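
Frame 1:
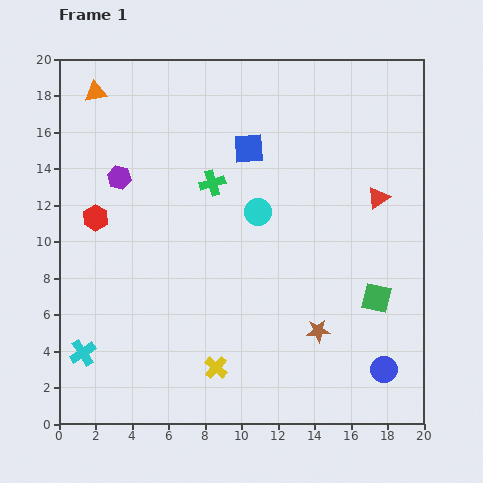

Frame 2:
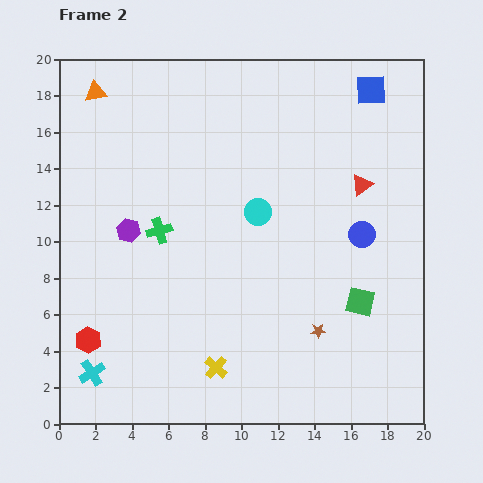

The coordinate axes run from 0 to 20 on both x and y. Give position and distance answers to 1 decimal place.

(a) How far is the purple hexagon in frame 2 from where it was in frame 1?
2.9

The purple hexagon moved from (3.3, 13.5) to (3.8, 10.6), a distance of √(0.5² + 2.9²) ≈ 2.9.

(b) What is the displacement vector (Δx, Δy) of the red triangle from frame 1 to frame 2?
(-0.9, 0.7)

The red triangle was at (17.5, 12.4) in frame 1 and (16.6, 13.1) in frame 2.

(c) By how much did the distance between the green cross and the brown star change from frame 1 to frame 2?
+0.3

Distance in frame 1: 10.0. Distance in frame 2: 10.3.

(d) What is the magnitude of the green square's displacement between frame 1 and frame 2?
0.9

The green square moved from (17.4, 6.9) to (16.5, 6.7), a distance of √(0.9² + 0.2²) ≈ 0.9.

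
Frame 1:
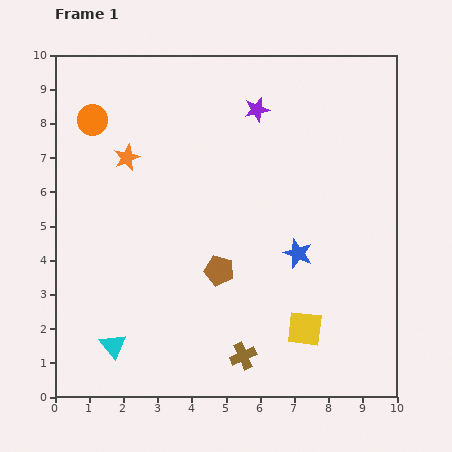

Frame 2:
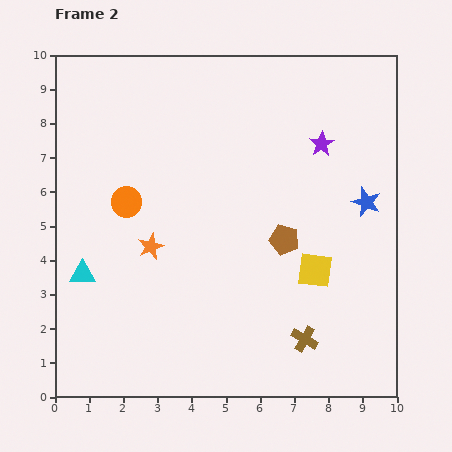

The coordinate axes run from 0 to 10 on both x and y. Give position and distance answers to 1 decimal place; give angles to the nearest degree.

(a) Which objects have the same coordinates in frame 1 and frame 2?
none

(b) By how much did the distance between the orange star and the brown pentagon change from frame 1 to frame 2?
-0.4

Distance in frame 1: 4.3. Distance in frame 2: 3.9.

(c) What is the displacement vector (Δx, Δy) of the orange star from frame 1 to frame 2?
(0.7, -2.6)

The orange star was at (2.1, 7.0) in frame 1 and (2.8, 4.4) in frame 2.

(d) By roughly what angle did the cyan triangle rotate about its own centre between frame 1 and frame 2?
52° counter-clockwise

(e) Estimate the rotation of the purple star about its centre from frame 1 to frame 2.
19° counter-clockwise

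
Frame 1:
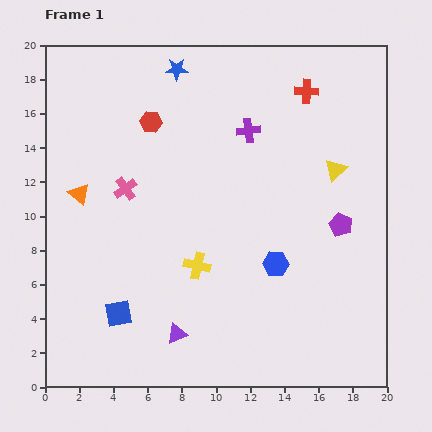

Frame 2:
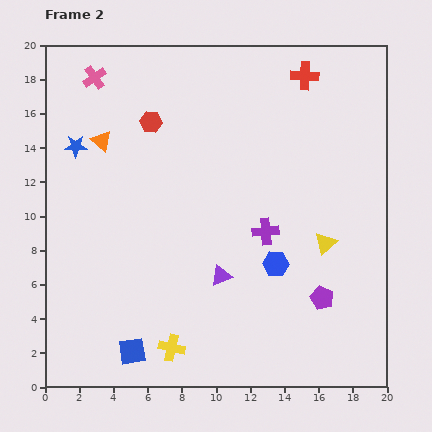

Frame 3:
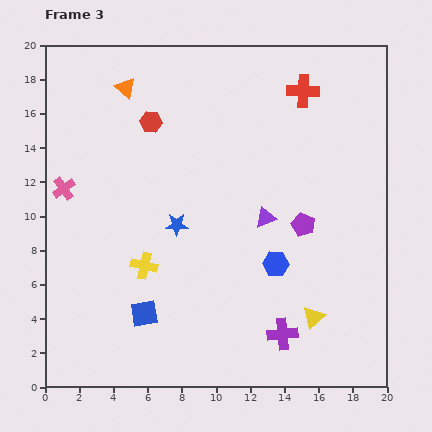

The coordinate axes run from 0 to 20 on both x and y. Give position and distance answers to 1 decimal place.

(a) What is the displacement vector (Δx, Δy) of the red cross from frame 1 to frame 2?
(-0.1, 0.9)

The red cross was at (15.3, 17.3) in frame 1 and (15.2, 18.2) in frame 2.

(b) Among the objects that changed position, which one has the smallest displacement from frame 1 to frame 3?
the red cross

(moved 0.2)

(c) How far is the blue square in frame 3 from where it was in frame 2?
2.3

The blue square moved from (5.1, 2.1) to (5.8, 4.3), a distance of √(0.7² + 2.2²) ≈ 2.3.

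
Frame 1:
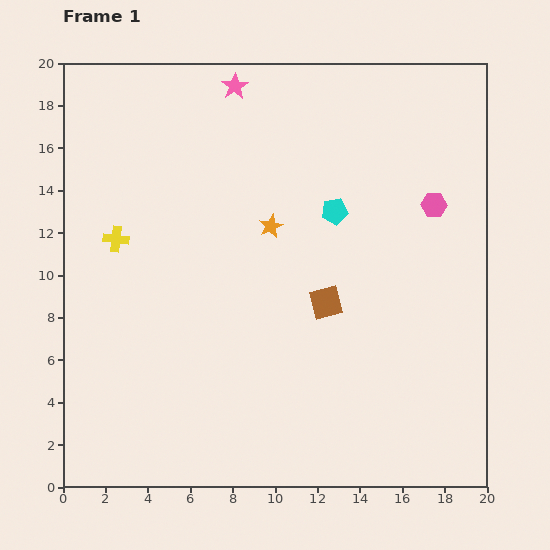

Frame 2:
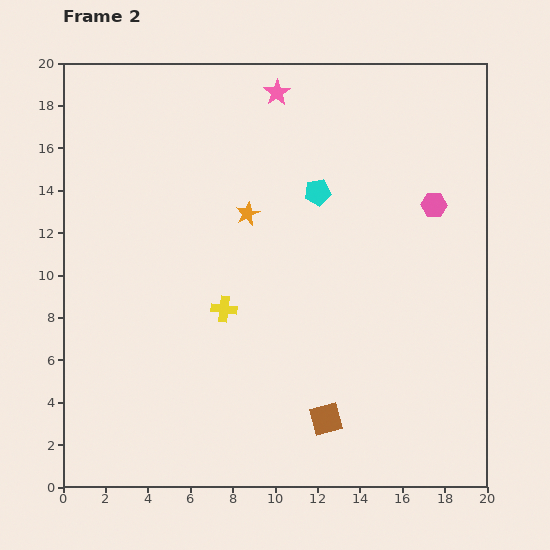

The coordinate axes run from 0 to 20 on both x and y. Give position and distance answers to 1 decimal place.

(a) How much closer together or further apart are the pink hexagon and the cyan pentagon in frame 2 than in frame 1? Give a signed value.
+0.8

Distance in frame 1: 4.7. Distance in frame 2: 5.5.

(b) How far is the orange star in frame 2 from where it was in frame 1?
1.3

The orange star moved from (9.8, 12.3) to (8.7, 12.9), a distance of √(1.1² + 0.6²) ≈ 1.3.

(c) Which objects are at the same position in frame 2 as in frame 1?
the pink hexagon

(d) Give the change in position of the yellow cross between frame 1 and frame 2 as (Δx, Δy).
(5.1, -3.3)

The yellow cross was at (2.5, 11.7) in frame 1 and (7.6, 8.4) in frame 2.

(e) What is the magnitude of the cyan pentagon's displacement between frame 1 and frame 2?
1.2

The cyan pentagon moved from (12.8, 13.0) to (12.0, 13.9), a distance of √(0.8² + 0.9²) ≈ 1.2.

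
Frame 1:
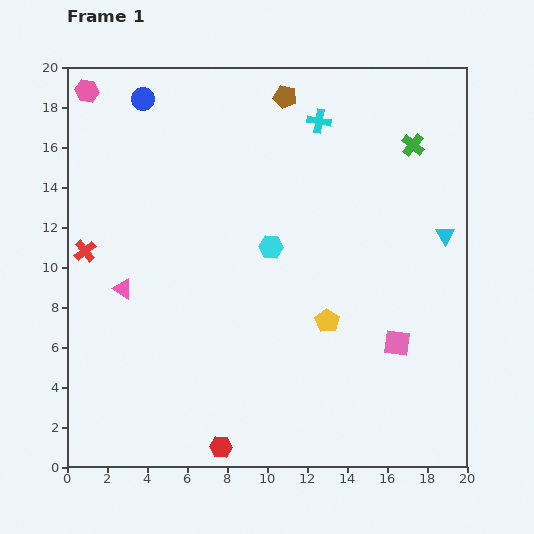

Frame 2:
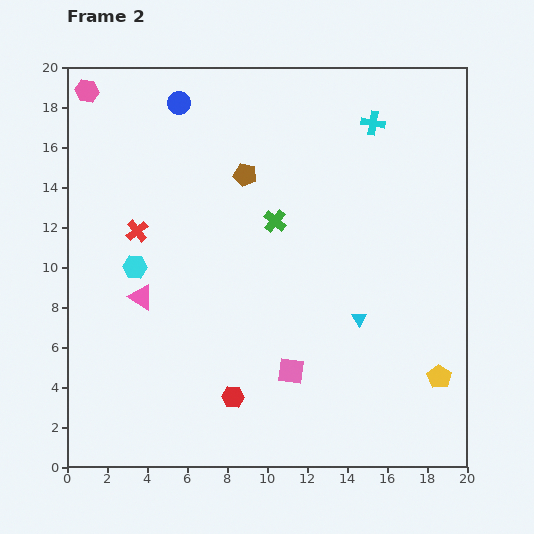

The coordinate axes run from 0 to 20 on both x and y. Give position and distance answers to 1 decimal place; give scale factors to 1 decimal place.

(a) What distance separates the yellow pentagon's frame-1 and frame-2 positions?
6.3

The yellow pentagon moved from (13.0, 7.3) to (18.6, 4.5), a distance of √(5.6² + 2.8²) ≈ 6.3.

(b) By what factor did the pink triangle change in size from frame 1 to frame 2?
1.3×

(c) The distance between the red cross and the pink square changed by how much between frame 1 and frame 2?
-5.9

Distance in frame 1: 16.3. Distance in frame 2: 10.4.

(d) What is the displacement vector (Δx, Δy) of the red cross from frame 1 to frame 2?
(2.6, 1.0)

The red cross was at (0.9, 10.8) in frame 1 and (3.5, 11.8) in frame 2.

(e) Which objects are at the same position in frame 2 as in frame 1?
the pink hexagon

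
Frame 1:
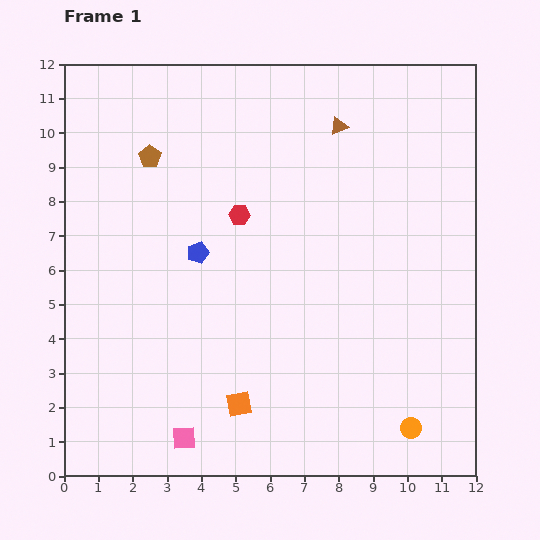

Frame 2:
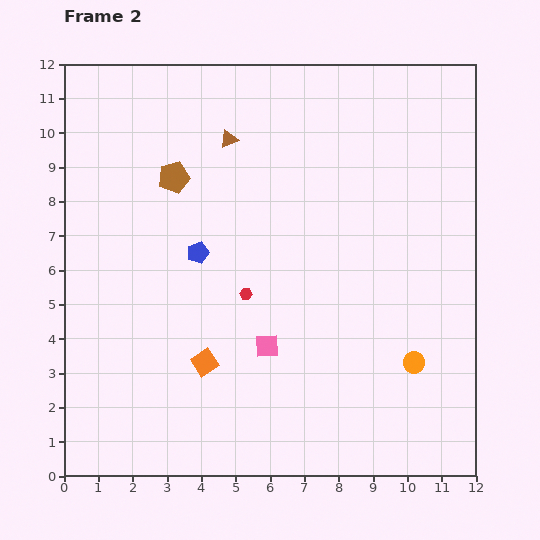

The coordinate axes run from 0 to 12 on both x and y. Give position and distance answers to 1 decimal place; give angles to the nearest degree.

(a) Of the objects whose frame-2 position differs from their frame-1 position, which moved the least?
the brown pentagon

(moved 0.9)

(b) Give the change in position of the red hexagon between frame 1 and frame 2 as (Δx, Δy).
(0.2, -2.3)

The red hexagon was at (5.1, 7.6) in frame 1 and (5.3, 5.3) in frame 2.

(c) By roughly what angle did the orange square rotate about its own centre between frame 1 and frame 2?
25° counter-clockwise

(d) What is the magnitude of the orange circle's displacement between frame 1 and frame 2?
1.9

The orange circle moved from (10.1, 1.4) to (10.2, 3.3), a distance of √(0.1² + 1.9²) ≈ 1.9.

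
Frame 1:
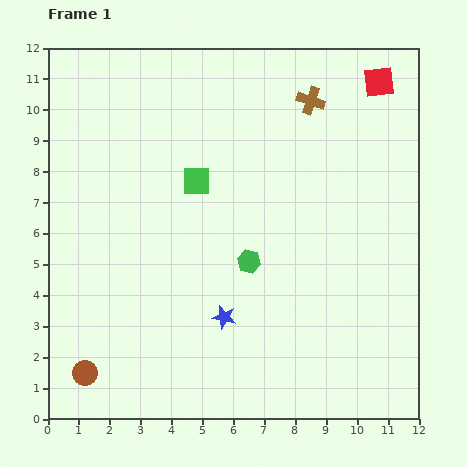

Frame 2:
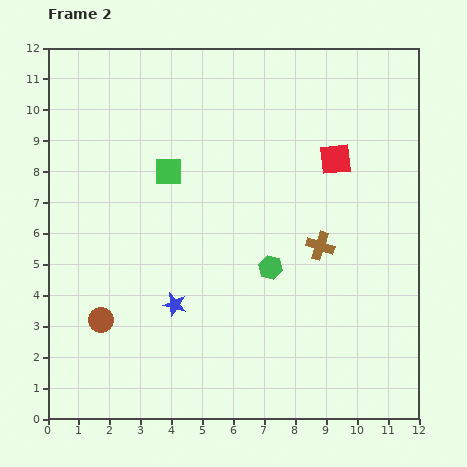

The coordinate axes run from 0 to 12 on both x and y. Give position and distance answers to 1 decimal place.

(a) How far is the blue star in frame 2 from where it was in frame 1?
1.6

The blue star moved from (5.7, 3.3) to (4.1, 3.7), a distance of √(1.6² + 0.4²) ≈ 1.6.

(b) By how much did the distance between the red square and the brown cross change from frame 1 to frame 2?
+0.5

Distance in frame 1: 2.3. Distance in frame 2: 2.8.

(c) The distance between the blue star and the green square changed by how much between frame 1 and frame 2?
-0.2

Distance in frame 1: 4.5. Distance in frame 2: 4.3.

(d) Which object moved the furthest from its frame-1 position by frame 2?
the brown cross

(moved 4.7; next 2.9)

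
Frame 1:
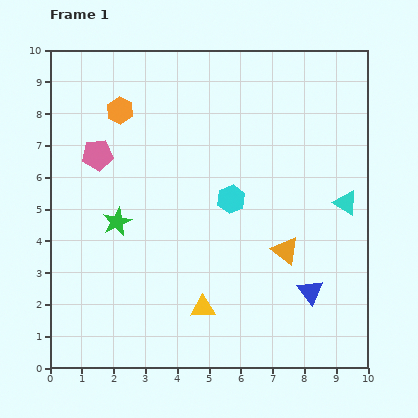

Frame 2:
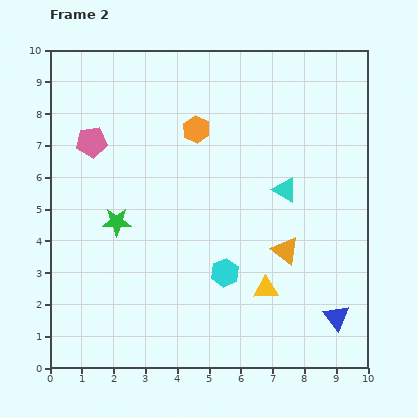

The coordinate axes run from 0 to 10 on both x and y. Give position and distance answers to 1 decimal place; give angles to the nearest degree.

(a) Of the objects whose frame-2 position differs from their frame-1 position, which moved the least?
the pink pentagon

(moved 0.4)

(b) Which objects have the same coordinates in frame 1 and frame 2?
the green star, the orange triangle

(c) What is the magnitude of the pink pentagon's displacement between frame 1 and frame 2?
0.4

The pink pentagon moved from (1.5, 6.7) to (1.3, 7.1), a distance of √(0.2² + 0.4²) ≈ 0.4.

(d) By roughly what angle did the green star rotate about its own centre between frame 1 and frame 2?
27° clockwise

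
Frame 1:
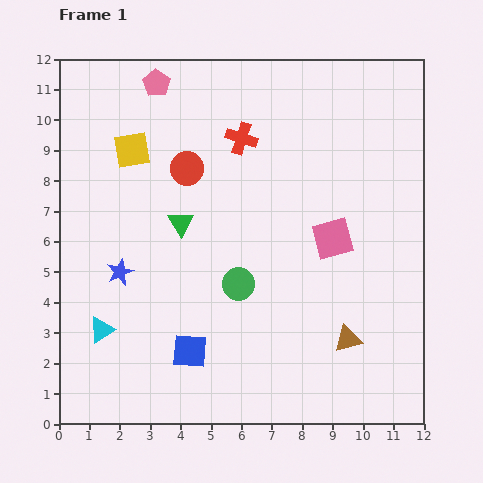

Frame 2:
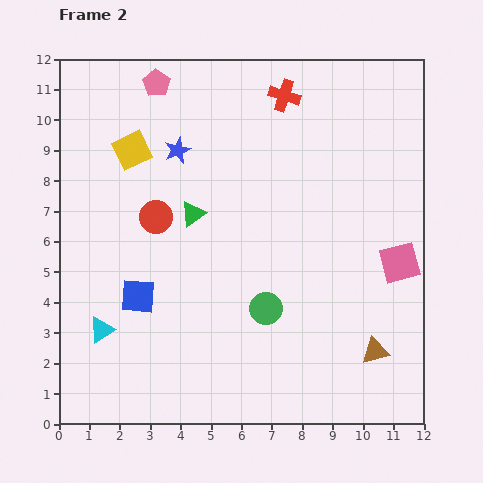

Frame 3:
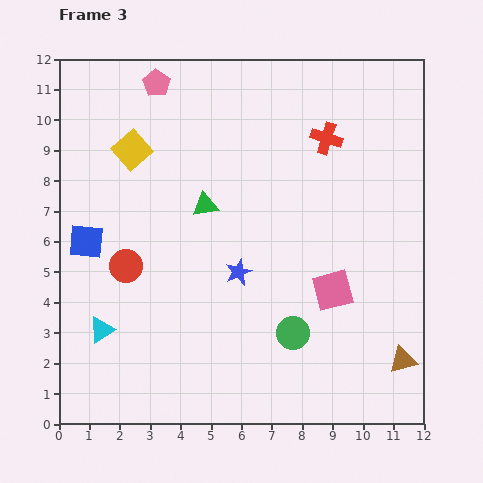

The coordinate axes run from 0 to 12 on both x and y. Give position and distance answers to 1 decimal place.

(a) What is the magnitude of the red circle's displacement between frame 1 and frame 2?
1.9

The red circle moved from (4.2, 8.4) to (3.2, 6.8), a distance of √(1.0² + 1.6²) ≈ 1.9.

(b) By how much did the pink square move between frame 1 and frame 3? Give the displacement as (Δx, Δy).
(0.0, -1.7)

The pink square was at (9.0, 6.1) in frame 1 and (9.0, 4.4) in frame 3.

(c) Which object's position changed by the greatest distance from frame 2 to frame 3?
the blue star

(moved 4.5; next 2.5)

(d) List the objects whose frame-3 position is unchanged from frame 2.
the cyan triangle, the yellow square, the pink pentagon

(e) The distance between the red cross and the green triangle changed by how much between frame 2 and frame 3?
-0.3

Distance in frame 2: 4.9. Distance in frame 3: 4.6.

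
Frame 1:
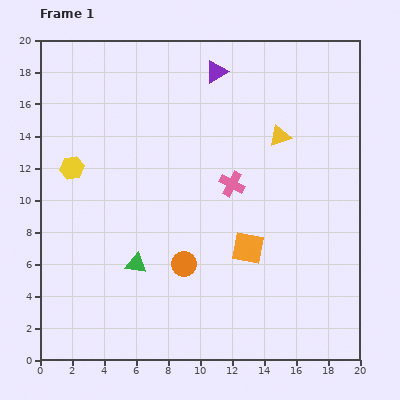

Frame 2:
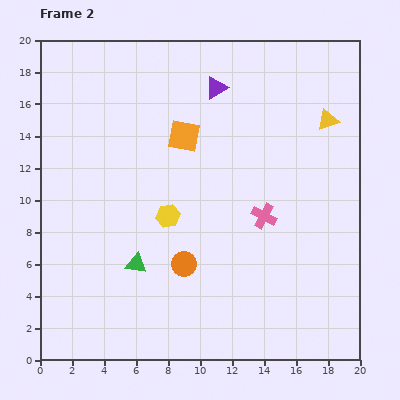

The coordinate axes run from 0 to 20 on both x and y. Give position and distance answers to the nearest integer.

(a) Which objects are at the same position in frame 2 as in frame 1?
the green triangle, the orange circle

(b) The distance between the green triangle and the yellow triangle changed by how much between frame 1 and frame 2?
+3

Distance in frame 1: 12. Distance in frame 2: 15.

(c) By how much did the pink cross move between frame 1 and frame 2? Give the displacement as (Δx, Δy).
(2, -2)

The pink cross was at (12, 11) in frame 1 and (14, 9) in frame 2.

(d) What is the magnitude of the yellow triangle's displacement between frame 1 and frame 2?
3

The yellow triangle moved from (15, 14) to (18, 15), a distance of √(3² + 1²) ≈ 3.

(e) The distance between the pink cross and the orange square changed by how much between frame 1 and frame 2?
+3

Distance in frame 1: 4. Distance in frame 2: 7.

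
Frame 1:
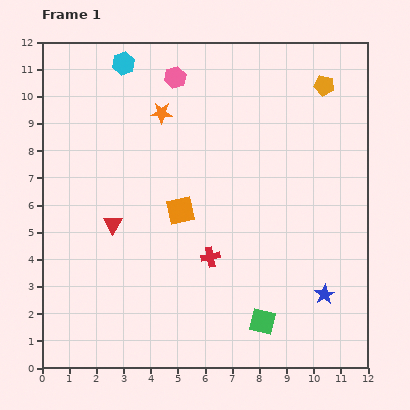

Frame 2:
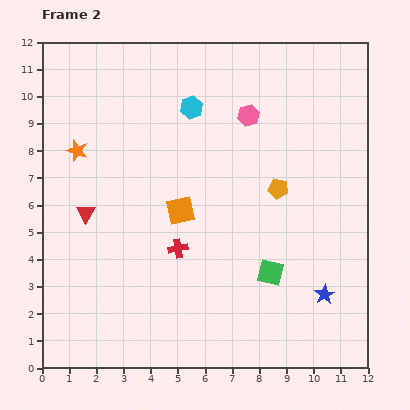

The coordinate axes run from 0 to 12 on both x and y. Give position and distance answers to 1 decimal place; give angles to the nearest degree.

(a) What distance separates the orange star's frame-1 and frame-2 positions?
3.4

The orange star moved from (4.4, 9.4) to (1.3, 8.0), a distance of √(3.1² + 1.4²) ≈ 3.4.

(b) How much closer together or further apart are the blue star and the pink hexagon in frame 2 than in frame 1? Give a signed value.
-2.5

Distance in frame 1: 9.7. Distance in frame 2: 7.2.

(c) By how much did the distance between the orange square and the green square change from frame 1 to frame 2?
-1.1

Distance in frame 1: 5.1. Distance in frame 2: 4.0.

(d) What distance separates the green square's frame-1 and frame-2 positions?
1.8

The green square moved from (8.1, 1.7) to (8.4, 3.5), a distance of √(0.3² + 1.8²) ≈ 1.8.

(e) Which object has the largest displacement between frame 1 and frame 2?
the orange pentagon

(moved 4.2; next 3.4)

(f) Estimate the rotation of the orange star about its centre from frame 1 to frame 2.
16° clockwise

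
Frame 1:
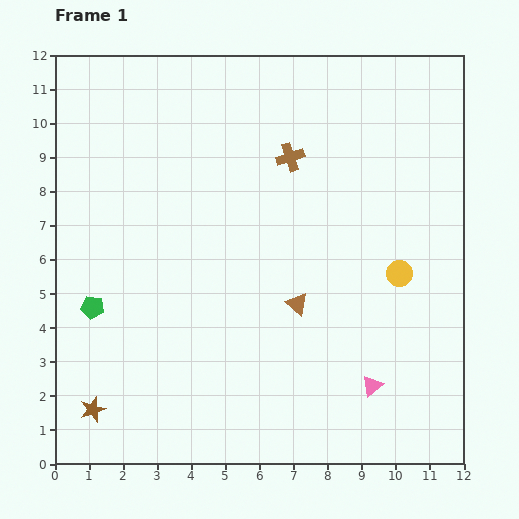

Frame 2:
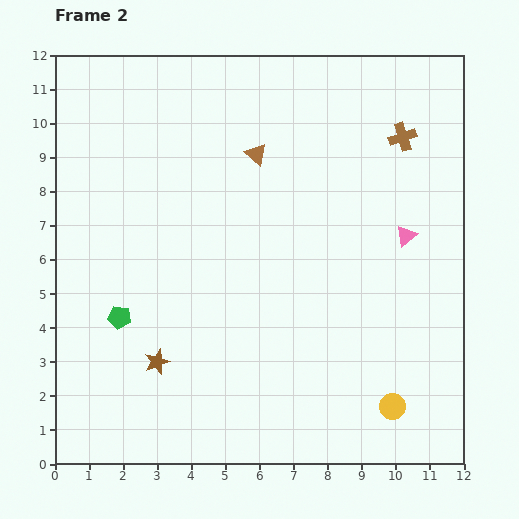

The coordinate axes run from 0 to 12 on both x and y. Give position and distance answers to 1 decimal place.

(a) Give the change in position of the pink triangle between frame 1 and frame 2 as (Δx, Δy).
(1.0, 4.4)

The pink triangle was at (9.3, 2.3) in frame 1 and (10.3, 6.7) in frame 2.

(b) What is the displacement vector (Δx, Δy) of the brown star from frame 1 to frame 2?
(1.9, 1.4)

The brown star was at (1.1, 1.6) in frame 1 and (3.0, 3.0) in frame 2.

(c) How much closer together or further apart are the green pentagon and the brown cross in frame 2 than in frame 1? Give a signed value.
+2.5

Distance in frame 1: 7.3. Distance in frame 2: 9.8.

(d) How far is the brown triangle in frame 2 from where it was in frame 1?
4.6

The brown triangle moved from (7.1, 4.7) to (5.9, 9.1), a distance of √(1.2² + 4.4²) ≈ 4.6.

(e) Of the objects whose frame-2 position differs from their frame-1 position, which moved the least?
the green pentagon

(moved 0.9)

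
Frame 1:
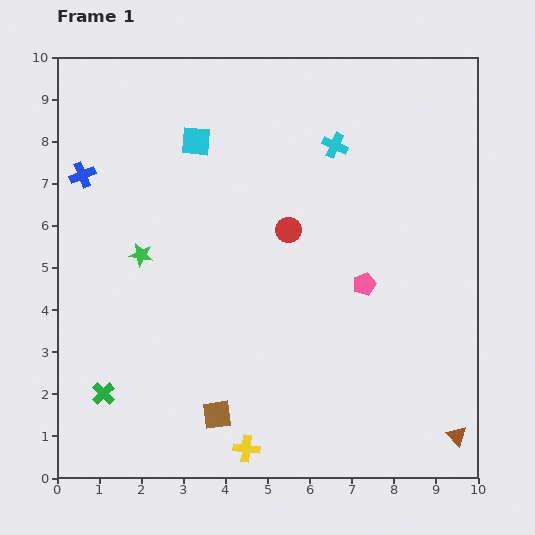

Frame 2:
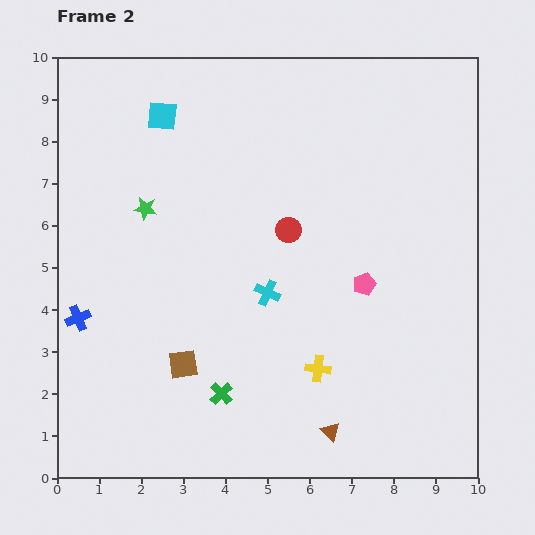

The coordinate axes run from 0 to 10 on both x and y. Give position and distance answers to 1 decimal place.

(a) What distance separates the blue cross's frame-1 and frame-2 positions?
3.4

The blue cross moved from (0.6, 7.2) to (0.5, 3.8), a distance of √(0.1² + 3.4²) ≈ 3.4.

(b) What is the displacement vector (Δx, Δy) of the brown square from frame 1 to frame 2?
(-0.8, 1.2)

The brown square was at (3.8, 1.5) in frame 1 and (3.0, 2.7) in frame 2.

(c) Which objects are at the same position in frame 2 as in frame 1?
the red circle, the pink pentagon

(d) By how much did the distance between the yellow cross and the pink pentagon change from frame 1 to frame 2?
-2.5

Distance in frame 1: 4.8. Distance in frame 2: 2.3.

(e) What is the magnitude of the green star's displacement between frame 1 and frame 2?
1.1

The green star moved from (2.0, 5.3) to (2.1, 6.4), a distance of √(0.1² + 1.1²) ≈ 1.1.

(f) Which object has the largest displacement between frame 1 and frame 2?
the cyan cross

(moved 3.8; next 3.4)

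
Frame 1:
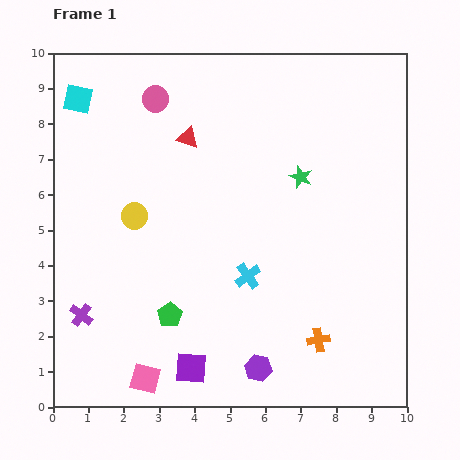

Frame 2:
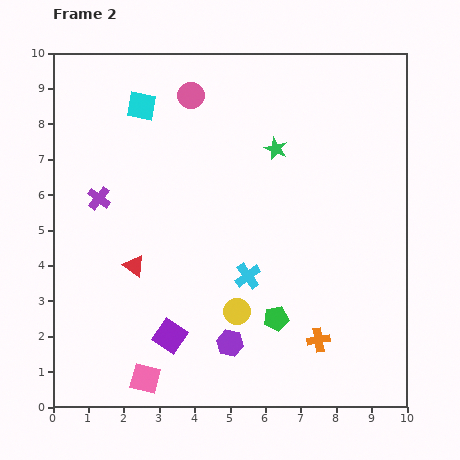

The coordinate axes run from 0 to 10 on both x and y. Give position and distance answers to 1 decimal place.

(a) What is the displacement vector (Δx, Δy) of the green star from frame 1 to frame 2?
(-0.7, 0.8)

The green star was at (7.0, 6.5) in frame 1 and (6.3, 7.3) in frame 2.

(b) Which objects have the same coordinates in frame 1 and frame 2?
the pink square, the orange cross, the cyan cross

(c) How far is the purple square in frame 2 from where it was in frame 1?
1.1

The purple square moved from (3.9, 1.1) to (3.3, 2.0), a distance of √(0.6² + 0.9²) ≈ 1.1.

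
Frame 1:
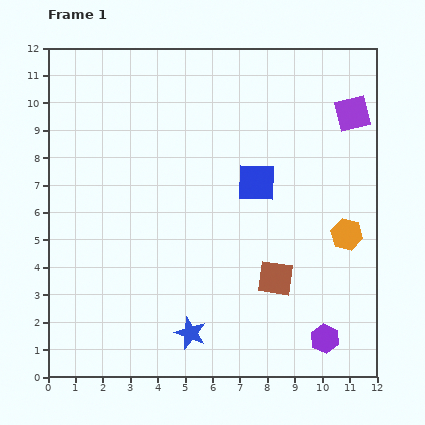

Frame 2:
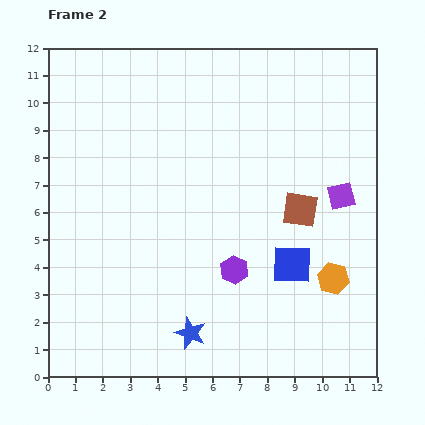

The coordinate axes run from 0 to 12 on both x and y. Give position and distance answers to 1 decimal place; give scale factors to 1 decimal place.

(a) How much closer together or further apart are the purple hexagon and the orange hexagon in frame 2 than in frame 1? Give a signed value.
-0.3

Distance in frame 1: 3.9. Distance in frame 2: 3.6.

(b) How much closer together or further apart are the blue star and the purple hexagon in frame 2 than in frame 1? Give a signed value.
-2.1

Distance in frame 1: 4.9. Distance in frame 2: 2.8.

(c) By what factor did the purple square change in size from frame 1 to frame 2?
0.8×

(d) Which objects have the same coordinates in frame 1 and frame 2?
the blue star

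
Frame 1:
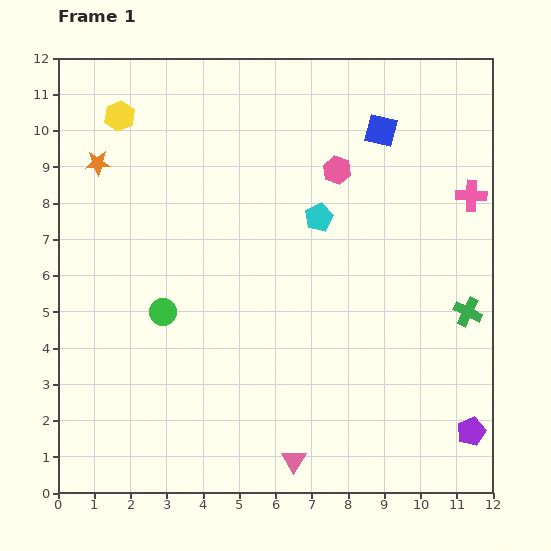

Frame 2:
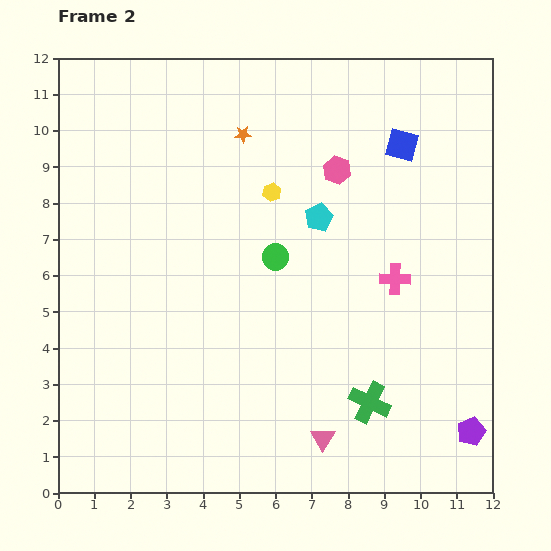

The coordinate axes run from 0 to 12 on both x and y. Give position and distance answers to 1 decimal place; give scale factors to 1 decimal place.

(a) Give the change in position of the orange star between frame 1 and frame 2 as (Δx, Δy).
(4.0, 0.8)

The orange star was at (1.1, 9.1) in frame 1 and (5.1, 9.9) in frame 2.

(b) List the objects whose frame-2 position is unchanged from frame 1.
the pink hexagon, the purple pentagon, the cyan pentagon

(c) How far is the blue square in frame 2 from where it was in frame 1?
0.7

The blue square moved from (8.9, 10.0) to (9.5, 9.6), a distance of √(0.6² + 0.4²) ≈ 0.7.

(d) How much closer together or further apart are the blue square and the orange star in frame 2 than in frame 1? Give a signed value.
-3.5

Distance in frame 1: 7.9. Distance in frame 2: 4.4.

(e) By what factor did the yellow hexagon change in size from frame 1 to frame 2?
0.6×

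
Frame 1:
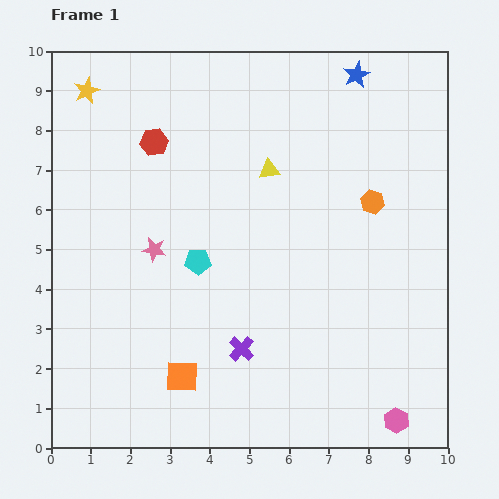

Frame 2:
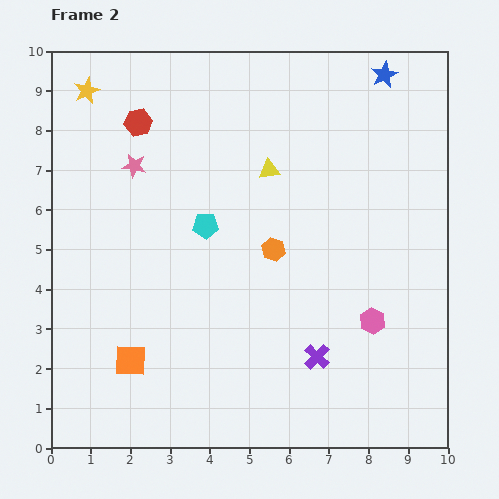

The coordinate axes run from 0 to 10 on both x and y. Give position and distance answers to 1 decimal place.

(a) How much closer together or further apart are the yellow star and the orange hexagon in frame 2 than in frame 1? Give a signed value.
-1.5

Distance in frame 1: 7.7. Distance in frame 2: 6.2.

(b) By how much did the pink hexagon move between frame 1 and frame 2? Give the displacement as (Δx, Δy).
(-0.6, 2.5)

The pink hexagon was at (8.7, 0.7) in frame 1 and (8.1, 3.2) in frame 2.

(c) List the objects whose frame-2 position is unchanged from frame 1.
the yellow triangle, the yellow star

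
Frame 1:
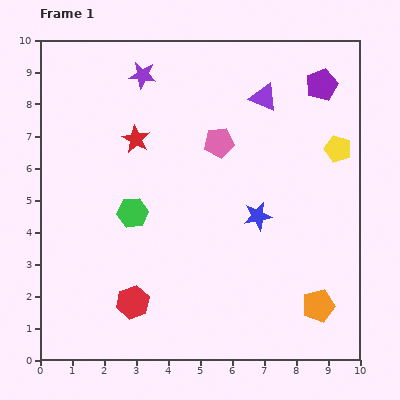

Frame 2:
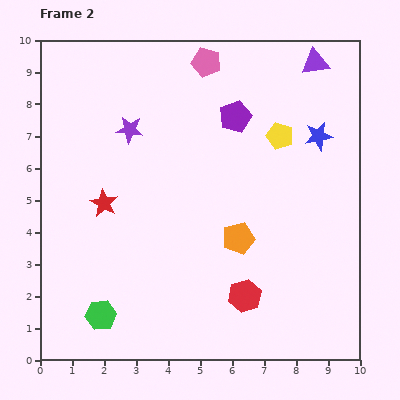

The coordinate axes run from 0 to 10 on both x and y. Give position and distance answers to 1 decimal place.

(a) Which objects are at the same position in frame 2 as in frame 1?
none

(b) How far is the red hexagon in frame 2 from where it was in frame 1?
3.5

The red hexagon moved from (2.9, 1.8) to (6.4, 2.0), a distance of √(3.5² + 0.2²) ≈ 3.5.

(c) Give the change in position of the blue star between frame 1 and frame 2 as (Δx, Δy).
(1.9, 2.5)

The blue star was at (6.8, 4.5) in frame 1 and (8.7, 7.0) in frame 2.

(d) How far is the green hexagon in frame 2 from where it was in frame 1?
3.4

The green hexagon moved from (2.9, 4.6) to (1.9, 1.4), a distance of √(1.0² + 3.2²) ≈ 3.4.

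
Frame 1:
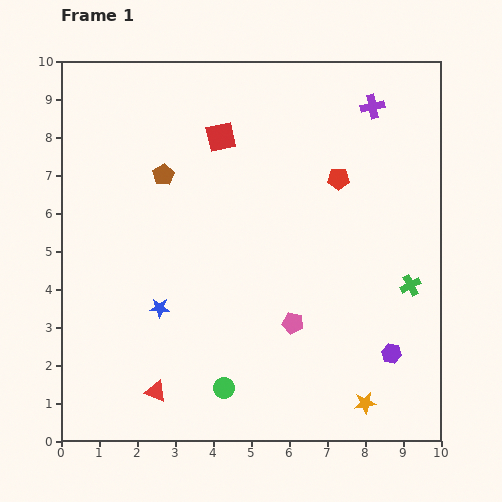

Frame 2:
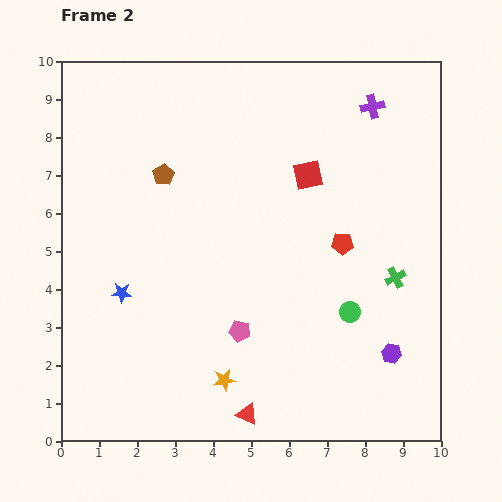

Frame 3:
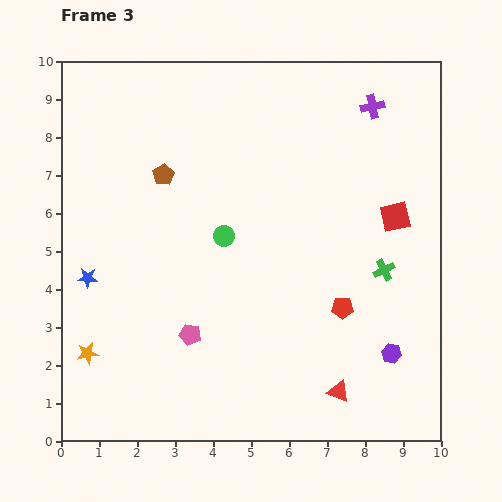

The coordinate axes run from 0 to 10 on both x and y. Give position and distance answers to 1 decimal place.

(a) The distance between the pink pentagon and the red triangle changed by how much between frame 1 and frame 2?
-1.8

Distance in frame 1: 4.0. Distance in frame 2: 2.2.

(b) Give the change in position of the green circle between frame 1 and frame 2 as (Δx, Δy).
(3.3, 2.0)

The green circle was at (4.3, 1.4) in frame 1 and (7.6, 3.4) in frame 2.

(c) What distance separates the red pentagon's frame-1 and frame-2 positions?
1.7

The red pentagon moved from (7.3, 6.9) to (7.4, 5.2), a distance of √(0.1² + 1.7²) ≈ 1.7.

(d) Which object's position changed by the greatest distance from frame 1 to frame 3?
the orange star

(moved 7.4; next 5.1)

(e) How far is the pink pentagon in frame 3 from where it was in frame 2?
1.3

The pink pentagon moved from (4.7, 2.9) to (3.4, 2.8), a distance of √(1.3² + 0.1²) ≈ 1.3.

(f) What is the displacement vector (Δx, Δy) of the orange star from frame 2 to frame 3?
(-3.6, 0.7)

The orange star was at (4.3, 1.6) in frame 2 and (0.7, 2.3) in frame 3.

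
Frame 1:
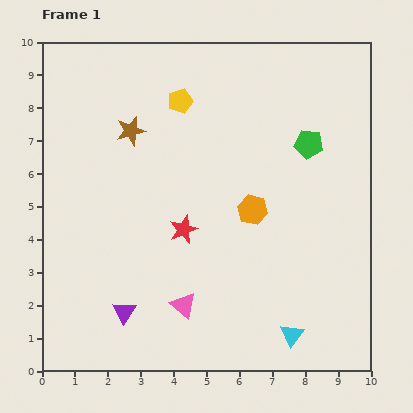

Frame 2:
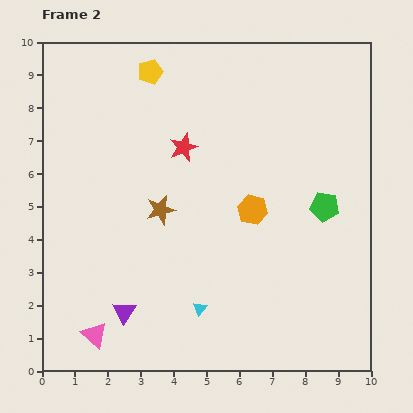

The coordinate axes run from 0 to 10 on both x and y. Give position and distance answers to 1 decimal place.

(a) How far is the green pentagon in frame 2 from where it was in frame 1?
2.0

The green pentagon moved from (8.1, 6.9) to (8.6, 5.0), a distance of √(0.5² + 1.9²) ≈ 2.0.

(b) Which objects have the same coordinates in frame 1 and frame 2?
the purple triangle, the orange hexagon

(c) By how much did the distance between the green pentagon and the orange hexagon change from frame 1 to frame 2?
-0.4

Distance in frame 1: 2.6. Distance in frame 2: 2.2.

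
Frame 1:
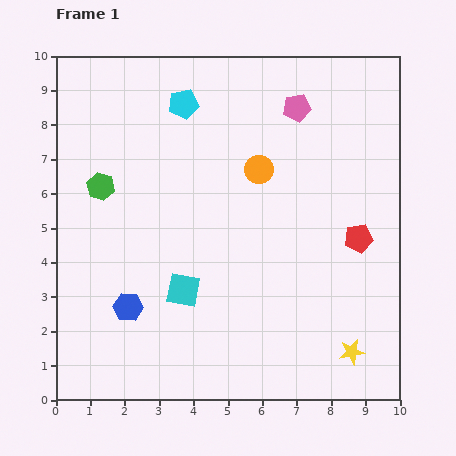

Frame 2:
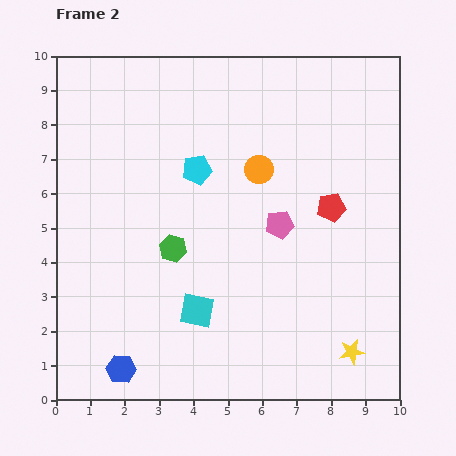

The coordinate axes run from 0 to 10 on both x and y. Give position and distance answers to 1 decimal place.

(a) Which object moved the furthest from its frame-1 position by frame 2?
the pink pentagon

(moved 3.4; next 2.8)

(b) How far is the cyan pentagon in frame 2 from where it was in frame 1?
1.9

The cyan pentagon moved from (3.7, 8.6) to (4.1, 6.7), a distance of √(0.4² + 1.9²) ≈ 1.9.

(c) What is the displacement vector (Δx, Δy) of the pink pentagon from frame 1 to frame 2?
(-0.5, -3.4)

The pink pentagon was at (7.0, 8.5) in frame 1 and (6.5, 5.1) in frame 2.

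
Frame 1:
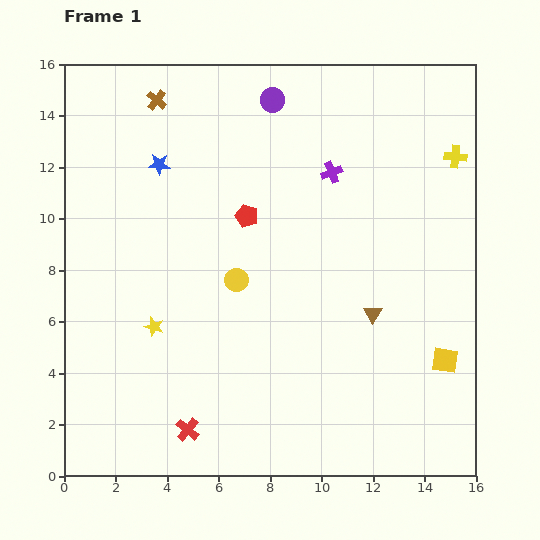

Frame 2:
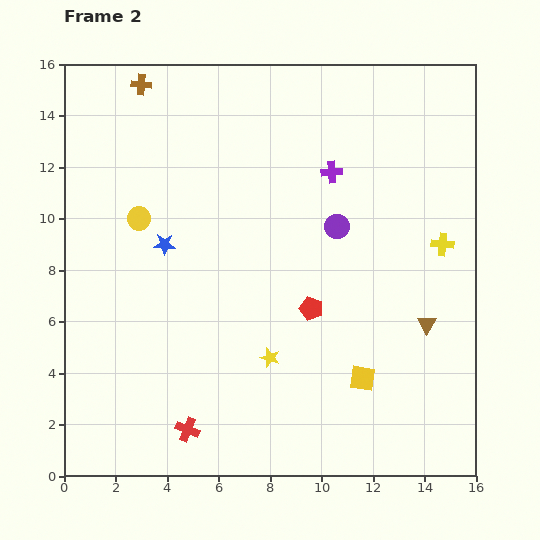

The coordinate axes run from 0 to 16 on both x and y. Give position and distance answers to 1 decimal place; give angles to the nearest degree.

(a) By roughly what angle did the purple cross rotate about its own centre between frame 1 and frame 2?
17° clockwise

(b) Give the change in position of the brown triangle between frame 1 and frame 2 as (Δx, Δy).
(2.1, -0.4)

The brown triangle was at (12.0, 6.3) in frame 1 and (14.1, 5.9) in frame 2.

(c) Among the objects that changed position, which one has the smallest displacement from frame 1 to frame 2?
the brown cross

(moved 0.8)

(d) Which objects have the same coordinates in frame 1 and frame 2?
the purple cross, the red cross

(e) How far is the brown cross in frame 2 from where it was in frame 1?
0.8

The brown cross moved from (3.6, 14.6) to (3.0, 15.2), a distance of √(0.6² + 0.6²) ≈ 0.8.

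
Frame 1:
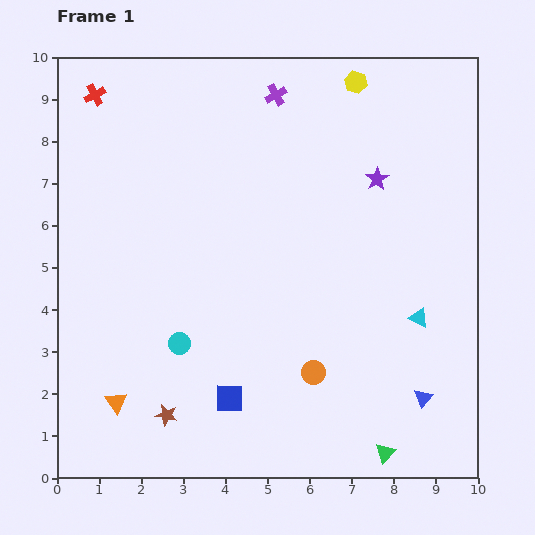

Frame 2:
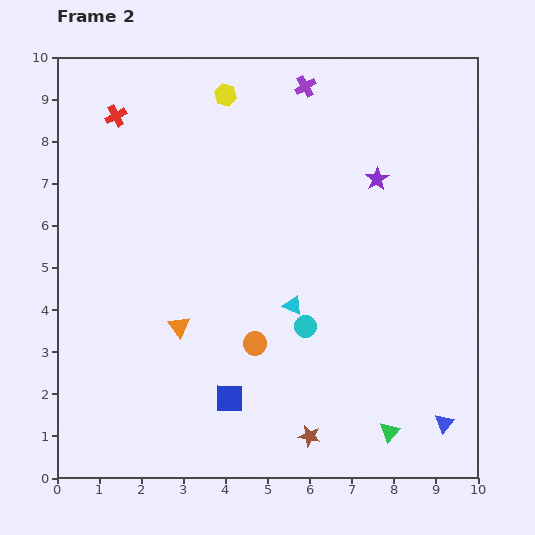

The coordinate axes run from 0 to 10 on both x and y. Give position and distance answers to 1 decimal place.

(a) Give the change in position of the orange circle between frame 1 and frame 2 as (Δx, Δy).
(-1.4, 0.7)

The orange circle was at (6.1, 2.5) in frame 1 and (4.7, 3.2) in frame 2.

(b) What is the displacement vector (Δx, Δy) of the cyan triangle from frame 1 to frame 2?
(-3.0, 0.3)

The cyan triangle was at (8.6, 3.8) in frame 1 and (5.6, 4.1) in frame 2.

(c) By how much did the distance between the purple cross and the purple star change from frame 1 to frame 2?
-0.3

Distance in frame 1: 3.1. Distance in frame 2: 2.8.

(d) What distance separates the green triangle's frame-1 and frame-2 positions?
0.5

The green triangle moved from (7.8, 0.6) to (7.9, 1.1), a distance of √(0.1² + 0.5²) ≈ 0.5.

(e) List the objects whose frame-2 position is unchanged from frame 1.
the blue square, the purple star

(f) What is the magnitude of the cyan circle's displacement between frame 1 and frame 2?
3.0

The cyan circle moved from (2.9, 3.2) to (5.9, 3.6), a distance of √(3.0² + 0.4²) ≈ 3.0.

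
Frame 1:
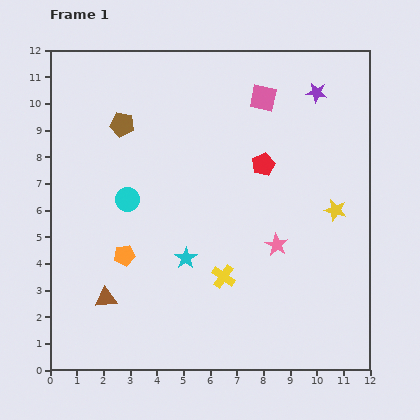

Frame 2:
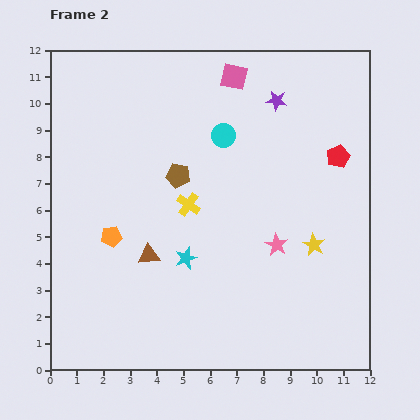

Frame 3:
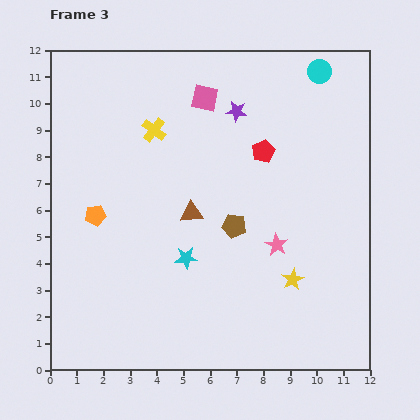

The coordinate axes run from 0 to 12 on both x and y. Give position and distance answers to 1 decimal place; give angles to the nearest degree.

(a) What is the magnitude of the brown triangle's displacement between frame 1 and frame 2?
2.3

The brown triangle moved from (2.1, 2.7) to (3.7, 4.3), a distance of √(1.6² + 1.6²) ≈ 2.3.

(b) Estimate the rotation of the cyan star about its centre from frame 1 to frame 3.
30° clockwise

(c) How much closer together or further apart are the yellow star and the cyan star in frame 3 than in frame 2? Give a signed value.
-0.7

Distance in frame 2: 4.8. Distance in frame 3: 4.1.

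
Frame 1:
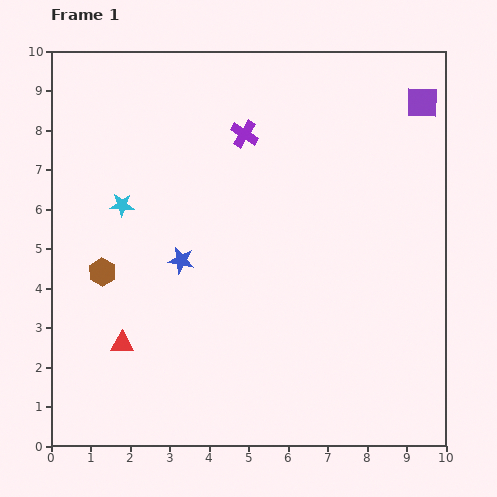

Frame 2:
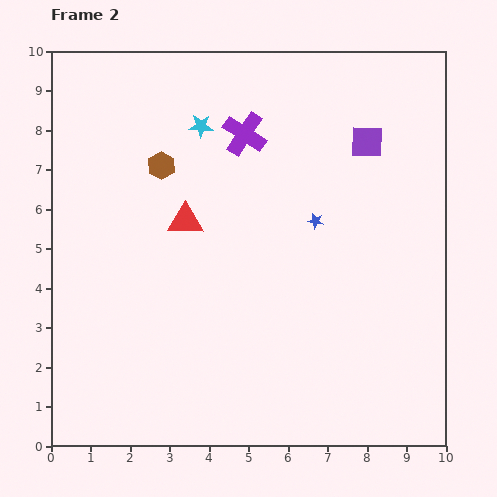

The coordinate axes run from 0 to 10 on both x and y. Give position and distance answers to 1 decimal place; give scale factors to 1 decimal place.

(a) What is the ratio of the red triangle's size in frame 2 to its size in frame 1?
1.5×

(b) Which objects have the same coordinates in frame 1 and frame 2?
the purple cross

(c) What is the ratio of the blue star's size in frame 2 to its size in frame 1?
0.6×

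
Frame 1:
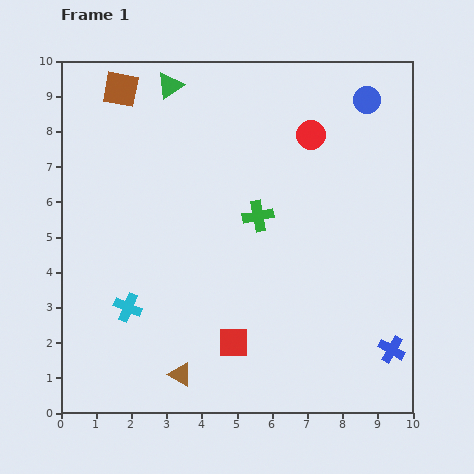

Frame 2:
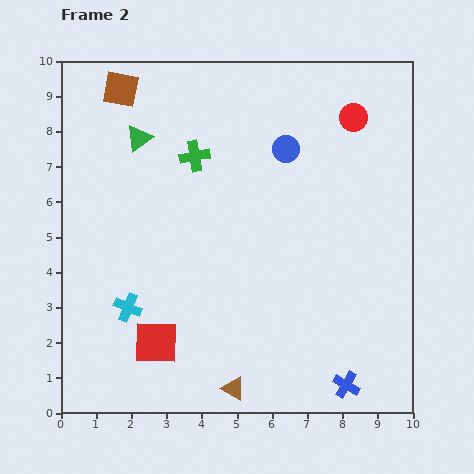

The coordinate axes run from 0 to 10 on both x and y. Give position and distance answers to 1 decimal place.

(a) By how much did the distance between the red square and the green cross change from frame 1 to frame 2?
+1.7

Distance in frame 1: 3.7. Distance in frame 2: 5.4.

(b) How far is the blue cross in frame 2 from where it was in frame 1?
1.6

The blue cross moved from (9.4, 1.8) to (8.1, 0.8), a distance of √(1.3² + 1.0²) ≈ 1.6.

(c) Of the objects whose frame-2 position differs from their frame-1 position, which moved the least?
the red circle

(moved 1.3)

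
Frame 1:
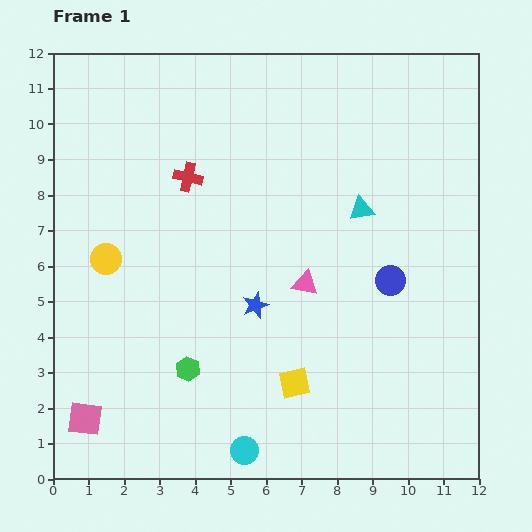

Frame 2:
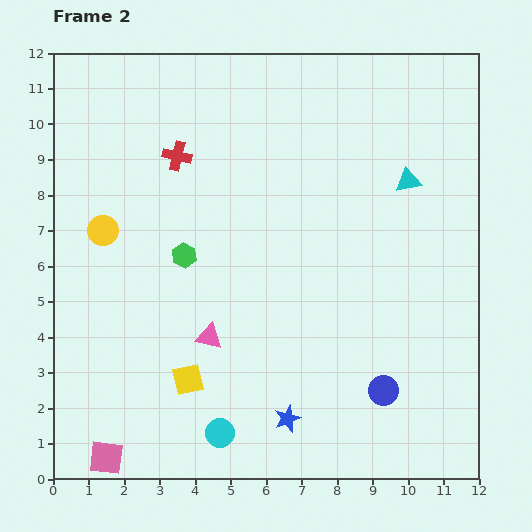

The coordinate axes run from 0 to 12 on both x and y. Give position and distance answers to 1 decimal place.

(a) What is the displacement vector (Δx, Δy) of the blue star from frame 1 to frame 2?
(0.9, -3.2)

The blue star was at (5.7, 4.9) in frame 1 and (6.6, 1.7) in frame 2.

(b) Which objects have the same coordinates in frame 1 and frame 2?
none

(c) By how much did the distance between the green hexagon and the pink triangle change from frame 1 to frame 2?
-1.7

Distance in frame 1: 4.1. Distance in frame 2: 2.4.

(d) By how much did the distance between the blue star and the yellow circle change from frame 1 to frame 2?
+3.0

Distance in frame 1: 4.4. Distance in frame 2: 7.4.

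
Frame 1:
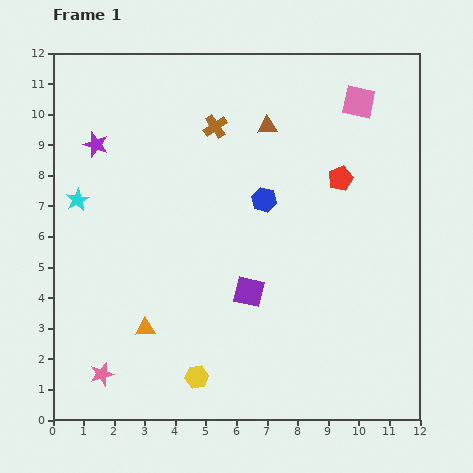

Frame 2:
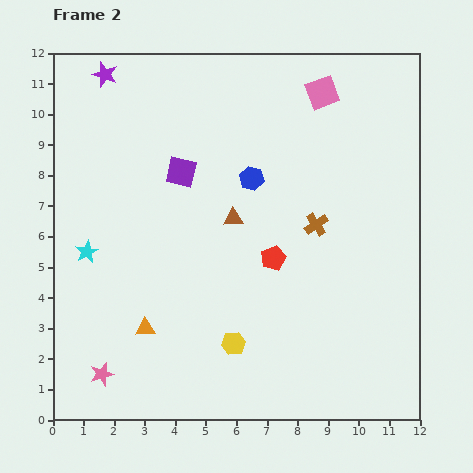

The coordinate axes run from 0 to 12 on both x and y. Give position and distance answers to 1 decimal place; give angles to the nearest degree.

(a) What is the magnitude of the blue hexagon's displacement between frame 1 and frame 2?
0.8

The blue hexagon moved from (6.9, 7.2) to (6.5, 7.9), a distance of √(0.4² + 0.7²) ≈ 0.8.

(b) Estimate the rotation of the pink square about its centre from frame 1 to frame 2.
32° counter-clockwise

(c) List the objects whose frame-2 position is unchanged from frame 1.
the pink star, the orange triangle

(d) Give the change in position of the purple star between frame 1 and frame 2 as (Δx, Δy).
(0.3, 2.3)

The purple star was at (1.4, 9.0) in frame 1 and (1.7, 11.3) in frame 2.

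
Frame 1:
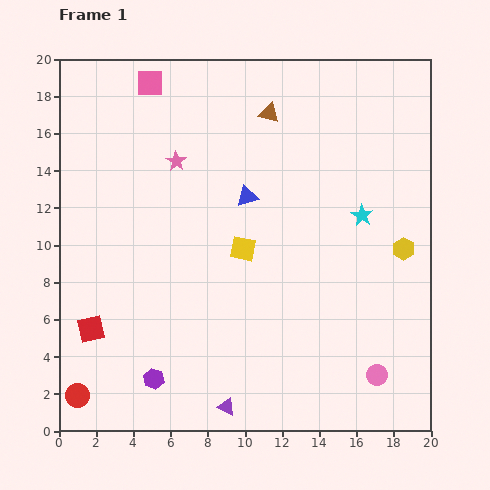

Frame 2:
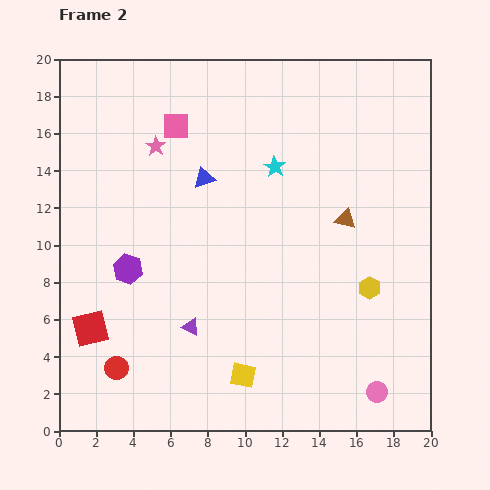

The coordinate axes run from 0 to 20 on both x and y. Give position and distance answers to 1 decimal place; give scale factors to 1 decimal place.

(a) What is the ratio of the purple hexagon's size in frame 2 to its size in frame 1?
1.4×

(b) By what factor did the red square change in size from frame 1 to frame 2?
1.3×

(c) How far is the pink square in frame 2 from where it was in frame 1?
2.7

The pink square moved from (4.9, 18.7) to (6.3, 16.4), a distance of √(1.4² + 2.3²) ≈ 2.7.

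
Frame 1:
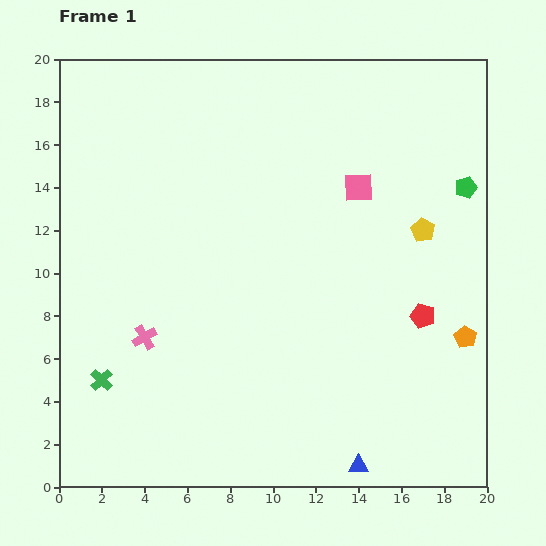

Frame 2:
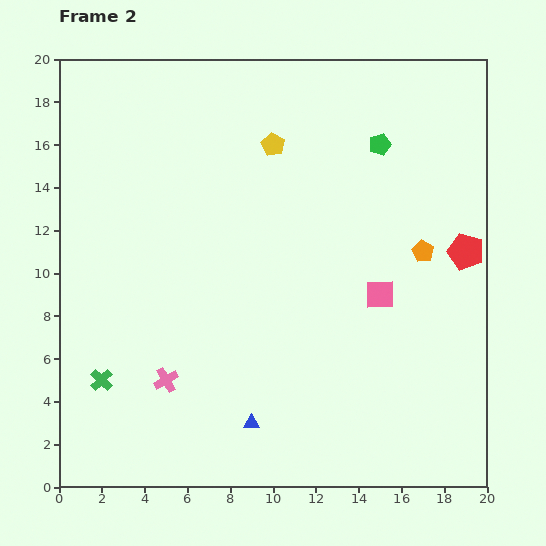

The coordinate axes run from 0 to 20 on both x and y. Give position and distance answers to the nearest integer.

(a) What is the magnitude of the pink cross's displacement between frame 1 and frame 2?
2

The pink cross moved from (4, 7) to (5, 5), a distance of √(1² + 2²) ≈ 2.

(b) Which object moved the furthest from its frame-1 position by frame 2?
the yellow pentagon

(moved 8; next 5)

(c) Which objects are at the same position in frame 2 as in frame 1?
the green cross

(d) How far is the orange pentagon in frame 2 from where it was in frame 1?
4

The orange pentagon moved from (19, 7) to (17, 11), a distance of √(2² + 4²) ≈ 4.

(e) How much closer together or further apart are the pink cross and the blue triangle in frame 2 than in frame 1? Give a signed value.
-8

Distance in frame 1: 12. Distance in frame 2: 4.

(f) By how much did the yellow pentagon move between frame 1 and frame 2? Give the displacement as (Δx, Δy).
(-7, 4)

The yellow pentagon was at (17, 12) in frame 1 and (10, 16) in frame 2.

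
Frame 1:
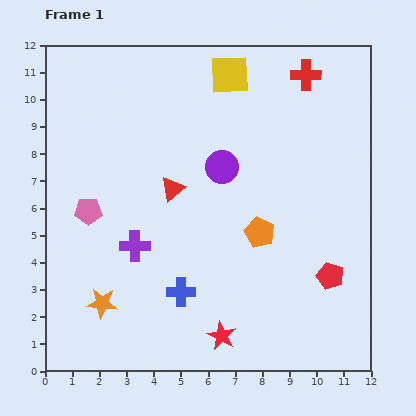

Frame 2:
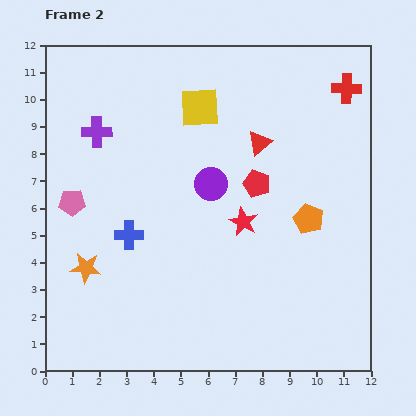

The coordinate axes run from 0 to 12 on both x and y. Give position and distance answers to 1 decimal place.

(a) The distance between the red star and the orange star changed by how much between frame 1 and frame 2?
+1.4

Distance in frame 1: 4.6. Distance in frame 2: 6.0.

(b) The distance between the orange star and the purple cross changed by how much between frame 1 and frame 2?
+2.6

Distance in frame 1: 2.4. Distance in frame 2: 5.0.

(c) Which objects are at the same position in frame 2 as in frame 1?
none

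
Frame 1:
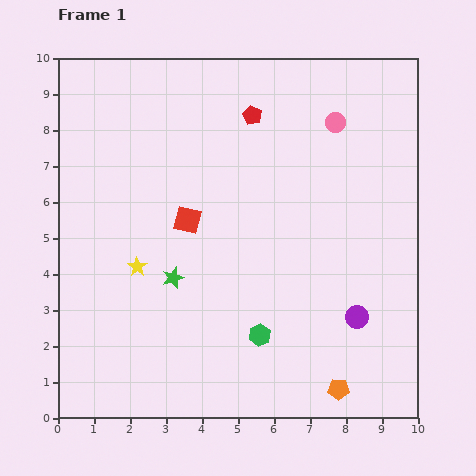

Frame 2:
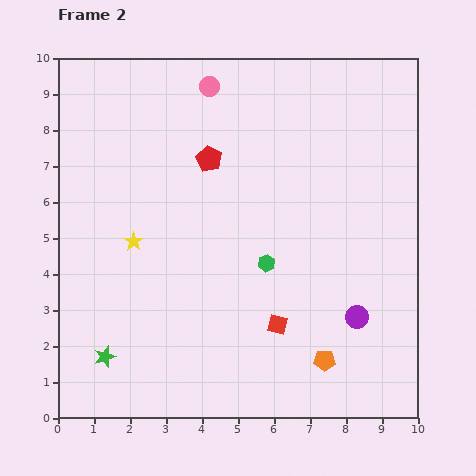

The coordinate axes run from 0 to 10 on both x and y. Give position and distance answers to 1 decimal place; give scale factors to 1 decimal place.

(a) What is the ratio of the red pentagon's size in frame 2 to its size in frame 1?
1.3×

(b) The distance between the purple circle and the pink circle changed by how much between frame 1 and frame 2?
+2.2

Distance in frame 1: 5.4. Distance in frame 2: 7.6.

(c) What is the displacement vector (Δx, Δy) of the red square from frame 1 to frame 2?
(2.5, -2.9)

The red square was at (3.6, 5.5) in frame 1 and (6.1, 2.6) in frame 2.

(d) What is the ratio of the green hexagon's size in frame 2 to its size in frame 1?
0.8×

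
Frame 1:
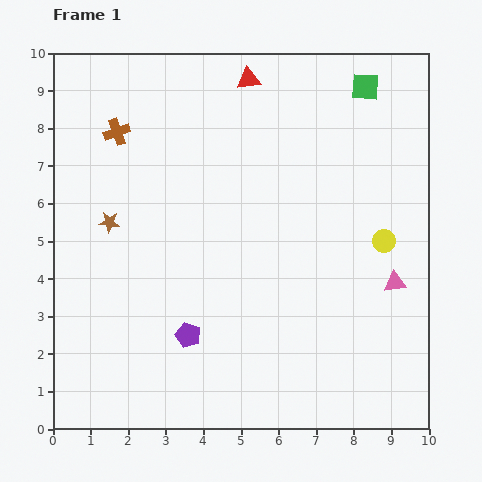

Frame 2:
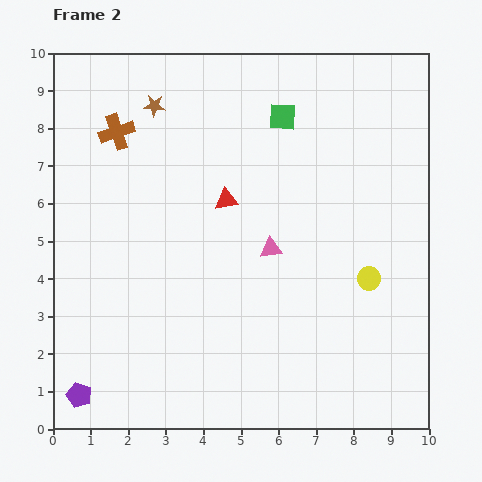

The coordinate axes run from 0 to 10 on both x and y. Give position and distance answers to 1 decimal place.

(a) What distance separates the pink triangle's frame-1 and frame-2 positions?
3.4

The pink triangle moved from (9.1, 3.9) to (5.8, 4.8), a distance of √(3.3² + 0.9²) ≈ 3.4.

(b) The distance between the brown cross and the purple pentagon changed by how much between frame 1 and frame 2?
+1.4

Distance in frame 1: 5.7. Distance in frame 2: 7.1.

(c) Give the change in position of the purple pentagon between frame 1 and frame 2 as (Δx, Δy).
(-2.9, -1.6)

The purple pentagon was at (3.6, 2.5) in frame 1 and (0.7, 0.9) in frame 2.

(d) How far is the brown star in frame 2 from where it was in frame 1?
3.3

The brown star moved from (1.5, 5.5) to (2.7, 8.6), a distance of √(1.2² + 3.1²) ≈ 3.3.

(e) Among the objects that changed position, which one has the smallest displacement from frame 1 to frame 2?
the yellow circle

(moved 1.1)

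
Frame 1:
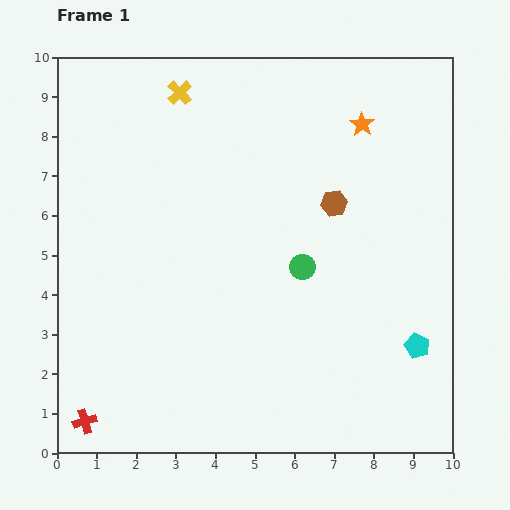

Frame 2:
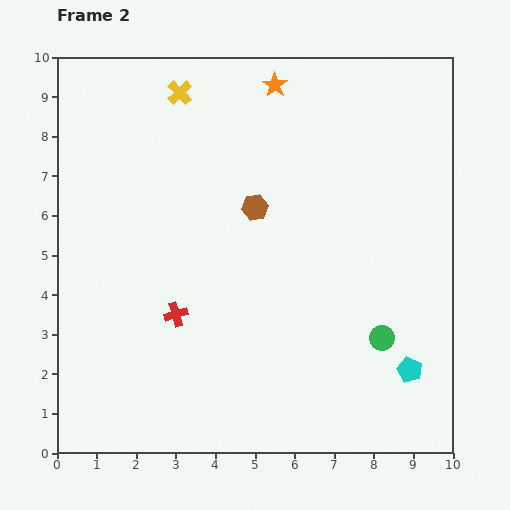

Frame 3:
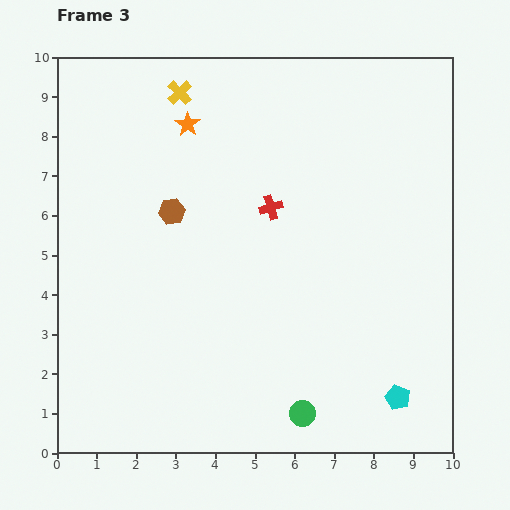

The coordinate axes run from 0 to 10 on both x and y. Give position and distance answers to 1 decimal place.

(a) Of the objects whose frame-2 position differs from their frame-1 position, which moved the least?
the cyan pentagon

(moved 0.6)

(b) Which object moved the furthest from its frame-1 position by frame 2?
the red cross

(moved 3.5; next 2.7)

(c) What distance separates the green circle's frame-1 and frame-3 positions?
3.7

The green circle moved from (6.2, 4.7) to (6.2, 1.0), a distance of √(0.0² + 3.7²) ≈ 3.7.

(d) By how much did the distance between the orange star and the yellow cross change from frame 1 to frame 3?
-3.9

Distance in frame 1: 4.7. Distance in frame 3: 0.8.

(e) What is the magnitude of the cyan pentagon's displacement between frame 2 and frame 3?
0.8

The cyan pentagon moved from (8.9, 2.1) to (8.6, 1.4), a distance of √(0.3² + 0.7²) ≈ 0.8.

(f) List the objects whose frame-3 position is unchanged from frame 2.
the yellow cross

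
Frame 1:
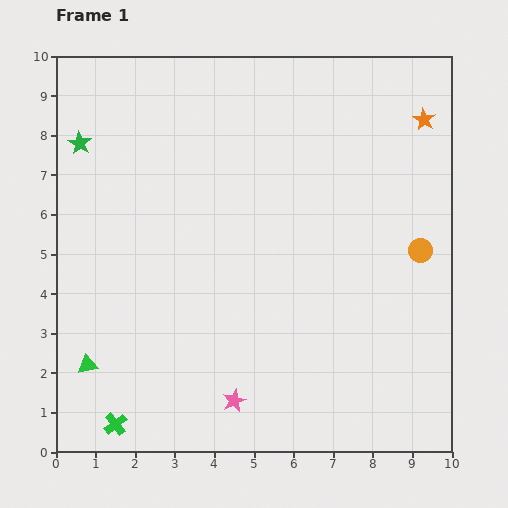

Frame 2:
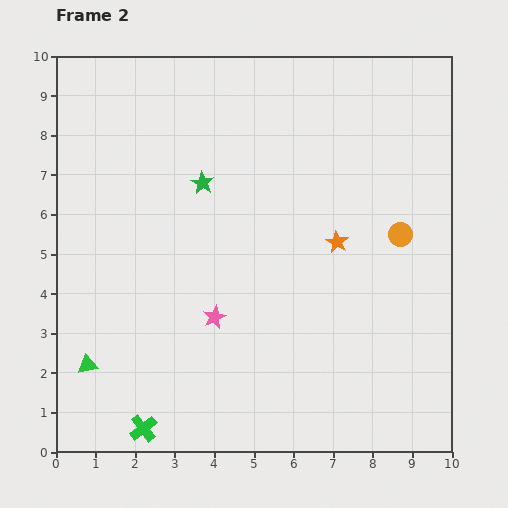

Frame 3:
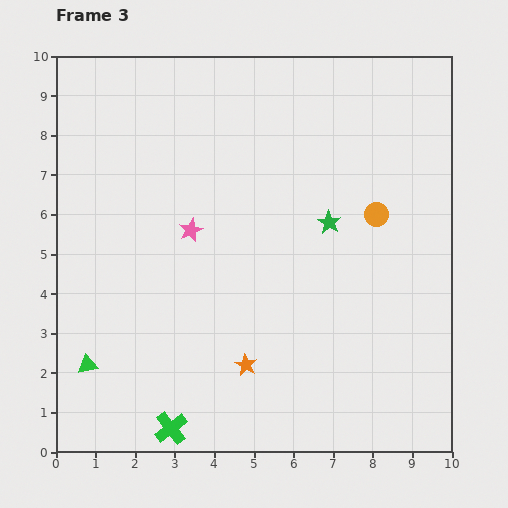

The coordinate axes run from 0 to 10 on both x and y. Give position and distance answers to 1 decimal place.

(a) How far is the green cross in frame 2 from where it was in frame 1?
0.7

The green cross moved from (1.5, 0.7) to (2.2, 0.6), a distance of √(0.7² + 0.1²) ≈ 0.7.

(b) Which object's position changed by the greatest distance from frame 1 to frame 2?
the orange star

(moved 3.8; next 3.3)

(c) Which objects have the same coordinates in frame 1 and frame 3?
the green triangle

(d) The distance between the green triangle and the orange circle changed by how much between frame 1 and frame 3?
-0.7

Distance in frame 1: 8.9. Distance in frame 3: 8.2.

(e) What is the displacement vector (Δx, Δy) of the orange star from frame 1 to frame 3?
(-4.5, -6.2)

The orange star was at (9.3, 8.4) in frame 1 and (4.8, 2.2) in frame 3.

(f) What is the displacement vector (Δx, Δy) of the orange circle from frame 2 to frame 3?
(-0.6, 0.5)

The orange circle was at (8.7, 5.5) in frame 2 and (8.1, 6.0) in frame 3.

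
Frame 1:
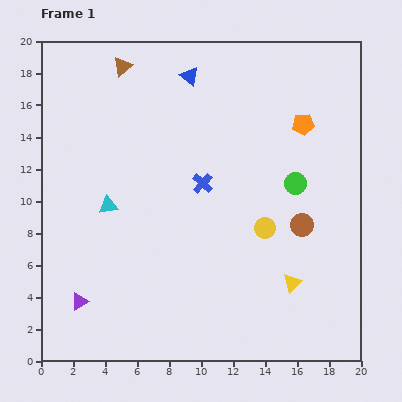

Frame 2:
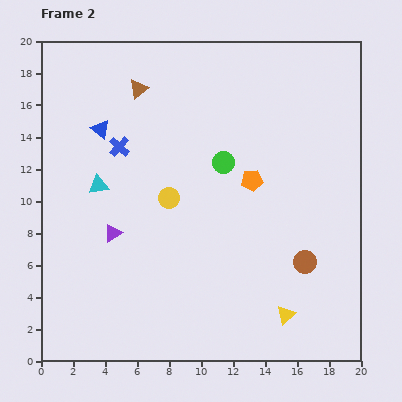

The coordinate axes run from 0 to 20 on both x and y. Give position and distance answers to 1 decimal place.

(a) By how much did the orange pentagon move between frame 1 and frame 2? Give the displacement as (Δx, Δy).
(-3.2, -3.5)

The orange pentagon was at (16.4, 14.8) in frame 1 and (13.2, 11.3) in frame 2.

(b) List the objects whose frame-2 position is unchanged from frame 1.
none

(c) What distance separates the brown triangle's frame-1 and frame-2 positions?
1.7

The brown triangle moved from (5.1, 18.4) to (6.1, 17.0), a distance of √(1.0² + 1.4²) ≈ 1.7.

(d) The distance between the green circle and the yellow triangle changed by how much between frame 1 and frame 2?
+4.1

Distance in frame 1: 6.2. Distance in frame 2: 10.3.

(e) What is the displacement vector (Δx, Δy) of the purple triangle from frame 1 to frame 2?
(2.1, 4.3)

The purple triangle was at (2.4, 3.7) in frame 1 and (4.5, 8.0) in frame 2.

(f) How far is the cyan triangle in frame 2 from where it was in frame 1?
1.4

The cyan triangle moved from (4.2, 9.7) to (3.6, 11.0), a distance of √(0.6² + 1.3²) ≈ 1.4.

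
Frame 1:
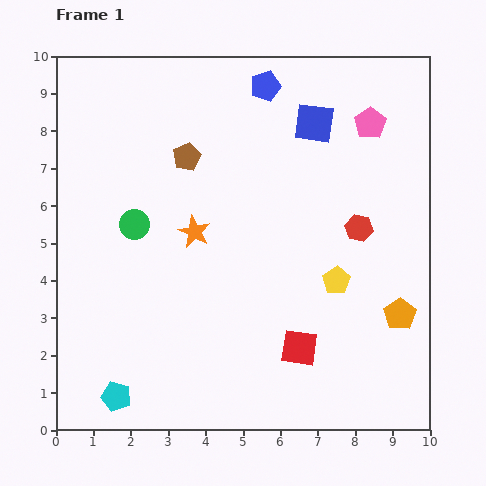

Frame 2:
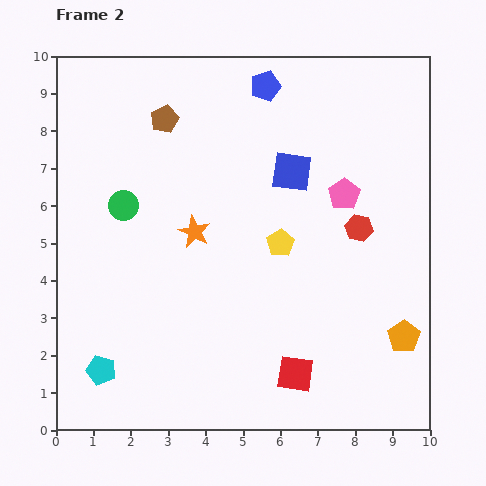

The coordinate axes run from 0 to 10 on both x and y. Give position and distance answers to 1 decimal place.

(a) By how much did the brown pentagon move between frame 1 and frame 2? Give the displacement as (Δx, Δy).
(-0.6, 1.0)

The brown pentagon was at (3.5, 7.3) in frame 1 and (2.9, 8.3) in frame 2.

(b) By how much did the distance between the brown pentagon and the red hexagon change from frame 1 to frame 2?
+1.0

Distance in frame 1: 5.0. Distance in frame 2: 6.0.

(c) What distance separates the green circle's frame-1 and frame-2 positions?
0.6

The green circle moved from (2.1, 5.5) to (1.8, 6.0), a distance of √(0.3² + 0.5²) ≈ 0.6.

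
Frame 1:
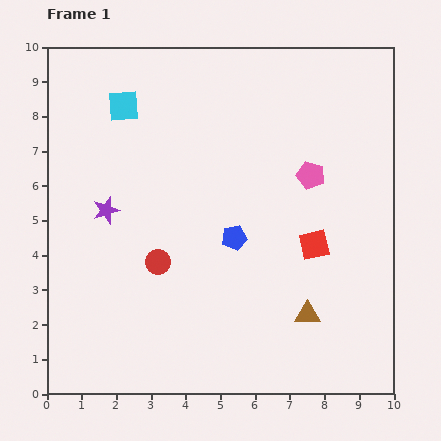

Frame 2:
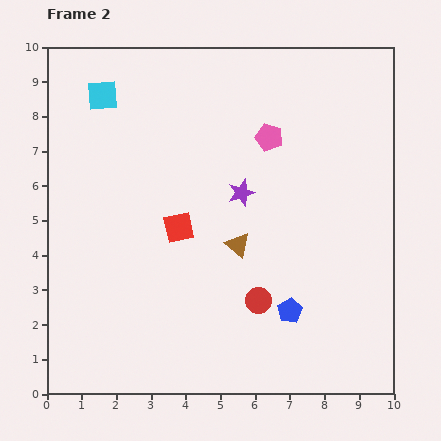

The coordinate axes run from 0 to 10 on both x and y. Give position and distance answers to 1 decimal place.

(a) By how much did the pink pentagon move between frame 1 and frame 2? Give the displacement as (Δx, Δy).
(-1.2, 1.1)

The pink pentagon was at (7.6, 6.3) in frame 1 and (6.4, 7.4) in frame 2.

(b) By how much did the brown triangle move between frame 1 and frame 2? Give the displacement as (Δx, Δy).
(-2.0, 2.0)

The brown triangle was at (7.5, 2.3) in frame 1 and (5.5, 4.3) in frame 2.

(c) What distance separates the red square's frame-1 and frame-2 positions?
3.9

The red square moved from (7.7, 4.3) to (3.8, 4.8), a distance of √(3.9² + 0.5²) ≈ 3.9.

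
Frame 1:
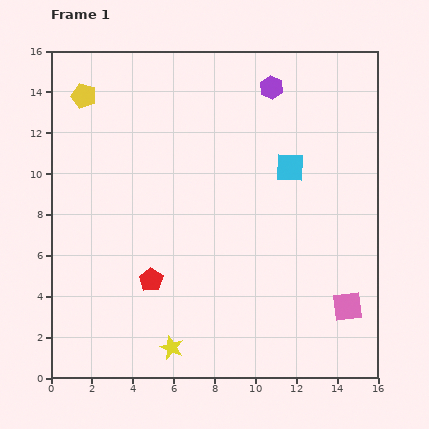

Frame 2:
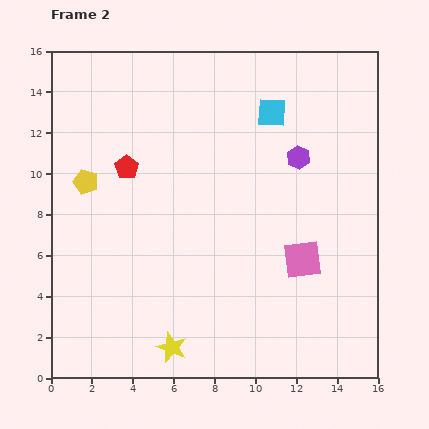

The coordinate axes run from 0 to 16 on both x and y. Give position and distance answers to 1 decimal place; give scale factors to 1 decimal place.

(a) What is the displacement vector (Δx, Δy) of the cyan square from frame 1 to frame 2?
(-0.9, 2.7)

The cyan square was at (11.7, 10.3) in frame 1 and (10.8, 13.0) in frame 2.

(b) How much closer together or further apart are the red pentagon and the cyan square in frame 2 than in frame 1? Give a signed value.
-1.1

Distance in frame 1: 8.7. Distance in frame 2: 7.6.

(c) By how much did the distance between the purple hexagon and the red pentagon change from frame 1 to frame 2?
-2.7

Distance in frame 1: 11.1. Distance in frame 2: 8.4.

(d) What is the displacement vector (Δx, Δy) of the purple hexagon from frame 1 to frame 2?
(1.3, -3.4)

The purple hexagon was at (10.8, 14.2) in frame 1 and (12.1, 10.8) in frame 2.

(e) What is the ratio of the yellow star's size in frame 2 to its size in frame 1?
1.3×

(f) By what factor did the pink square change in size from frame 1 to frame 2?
1.3×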